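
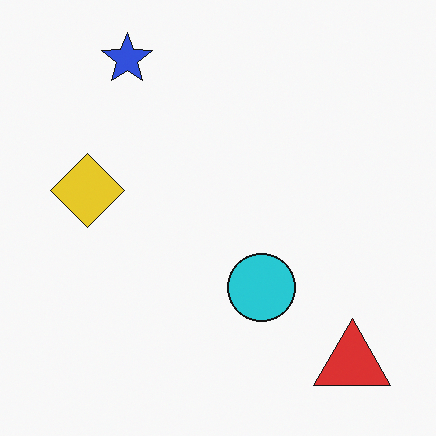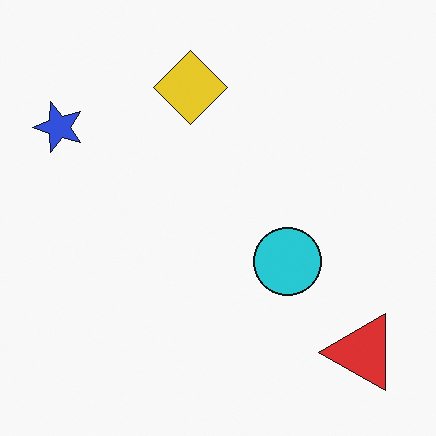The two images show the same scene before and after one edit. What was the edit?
The image was transposed (reflected across the top-left ↔ bottom-right diagonal).

Shapes have swapped their row and column positions — what was in the top-right is now in the bottom-left — a diagonal reflection.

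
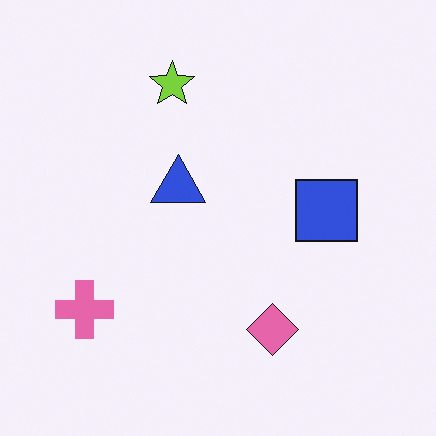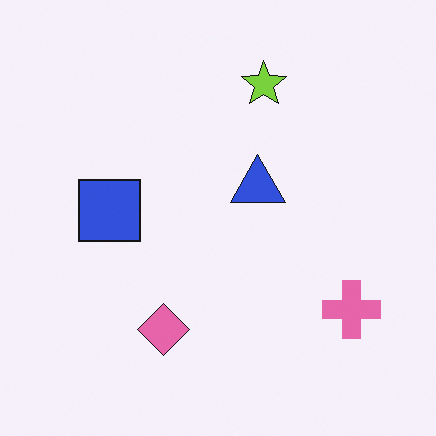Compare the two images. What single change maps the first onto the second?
It was flipped horizontally (left ↔ right).

The pink cross is in the bottom-left of the first image and the bottom-right of the second — shapes on opposite sides of the vertical midline have swapped in a mirror flip.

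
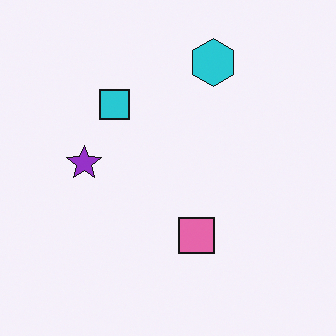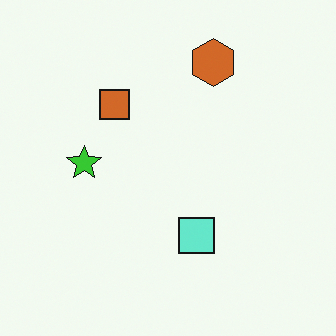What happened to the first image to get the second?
It was hue-shifted through roughly half the color wheel.

Every shape's color has rotated by the same amount around the hue wheel — a uniform hue shift.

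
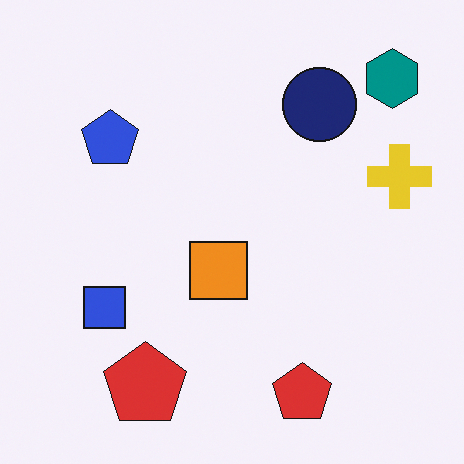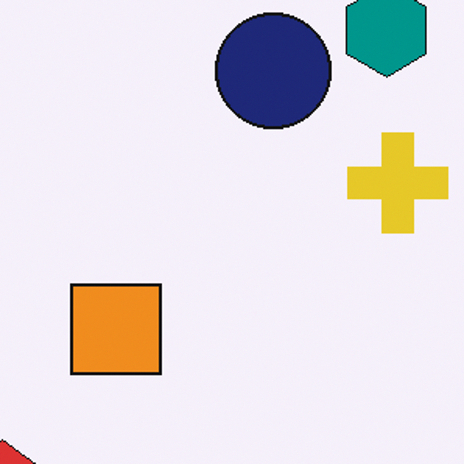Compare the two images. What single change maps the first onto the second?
This is the original image cropped slightly and scaled back up.

The visible shapes are larger and the field of view is narrower; shapes near the original edges may be partly or wholly outside the frame — a crop-and-rescale.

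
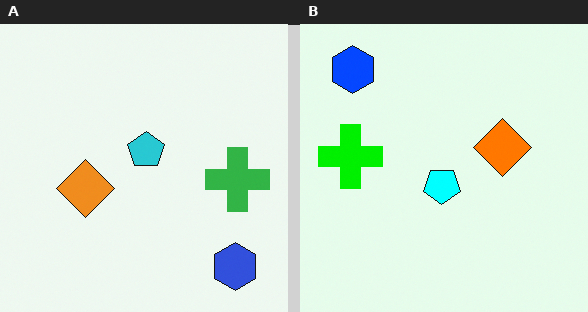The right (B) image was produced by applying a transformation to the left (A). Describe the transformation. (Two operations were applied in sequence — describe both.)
This is the original image made much more vivid (saturation change), then rotated 180°.

All colors are more vivid — a global saturation change. The blue hexagon sits in the bottom-right of the left (A) image and the top-left of the right (B) — consistent with a whole-image 180° rotation.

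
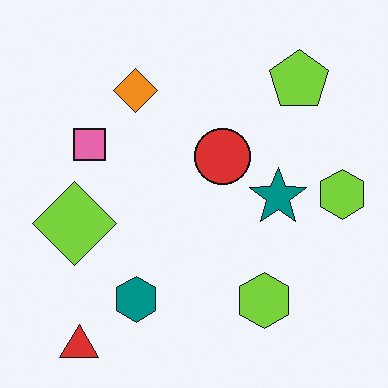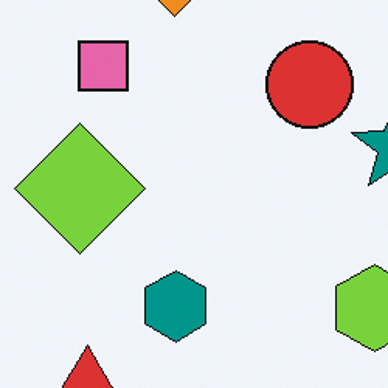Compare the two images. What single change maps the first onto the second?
Cropped to a modestly smaller region and rescaled.

The visible shapes are larger and the field of view is narrower; shapes near the original edges may be partly or wholly outside the frame — a crop-and-rescale.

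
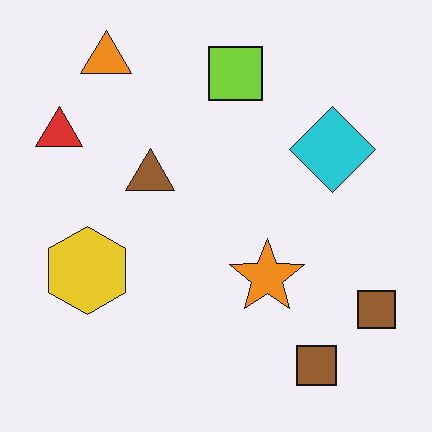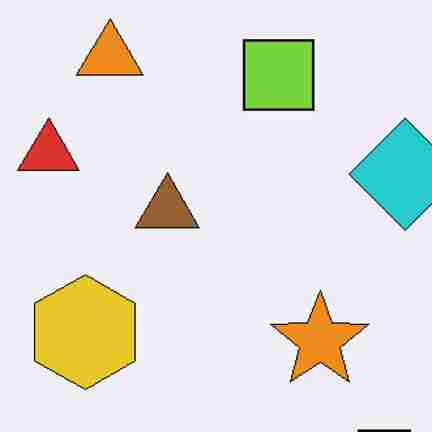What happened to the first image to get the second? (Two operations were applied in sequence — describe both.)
The image was cropped to a modestly smaller region and rescaled, then degraded with heavy JPEG compression.

The visible shapes are larger and the field of view is narrower; shapes near the original edges may be partly or wholly outside the frame — a crop-and-rescale. Blocky 8×8 compression artifacts appear around shape edges and the flat background shows ringing — characteristic JPEG degradation.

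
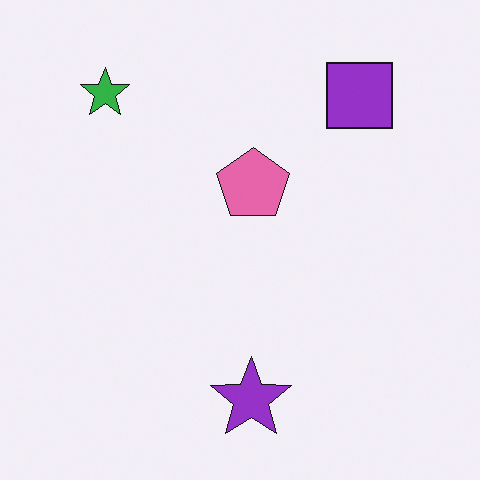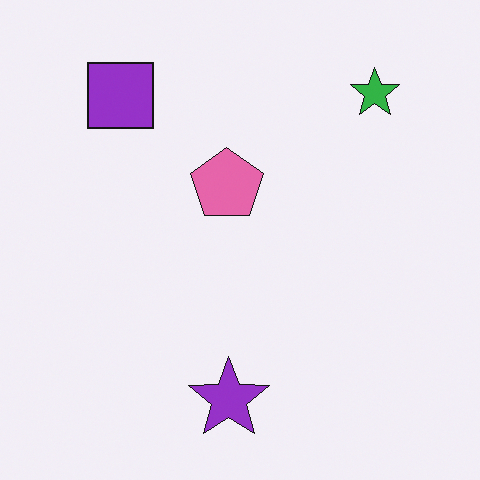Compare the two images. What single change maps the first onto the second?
Flipped horizontally (left ↔ right).

The green star is in the top-left of the first image and the top-right of the second — shapes on opposite sides of the vertical midline have swapped in a mirror flip.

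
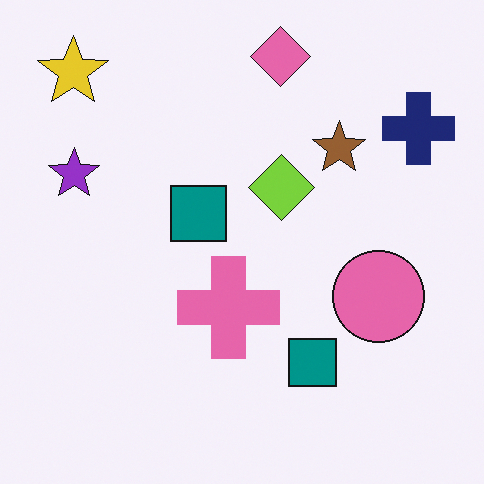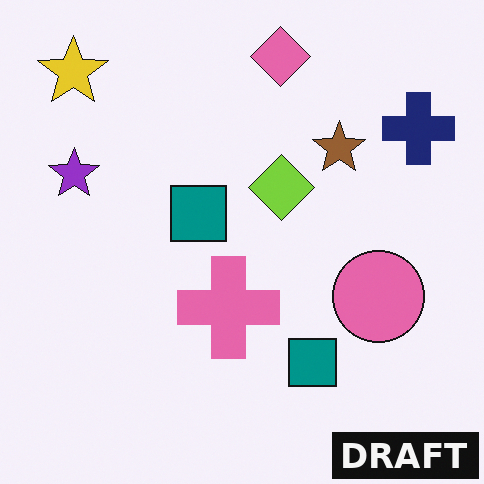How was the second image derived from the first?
The image was watermarked with the text "DRAFT" in the lower-right corner.

A dark label reading "DRAFT" appears in the lower-right corner.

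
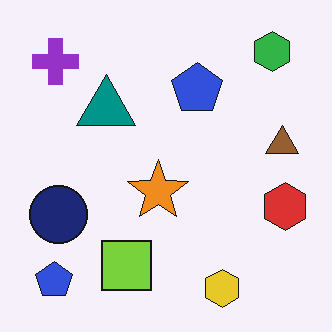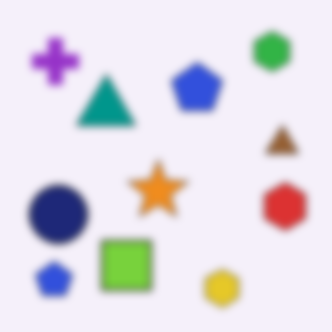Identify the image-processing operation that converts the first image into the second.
It was moderately blurred.

Shape edges and outlines are uniformly softened across the whole image.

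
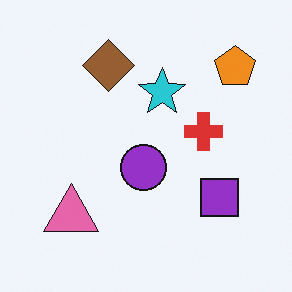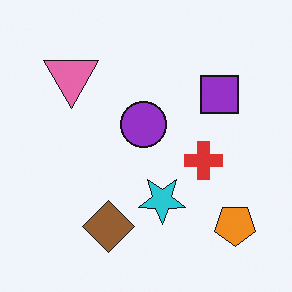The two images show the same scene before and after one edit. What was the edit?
Flipped vertically (top ↔ bottom).

The brown diamond is in the top of the first image and the bottom of the second — shapes on opposite sides of the horizontal midline have swapped in a mirror flip.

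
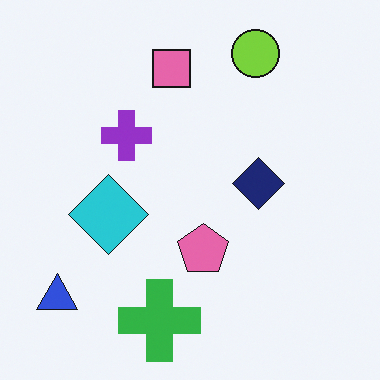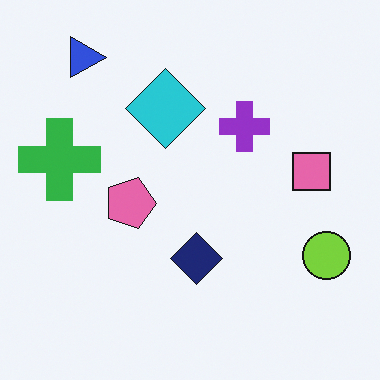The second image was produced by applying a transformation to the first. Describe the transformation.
The image was rotated 90° clockwise.

The blue triangle sits in the bottom-left of the first image and the top-left of the second — consistent with a whole-image 90° clockwise rotation.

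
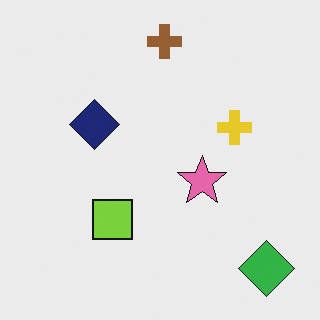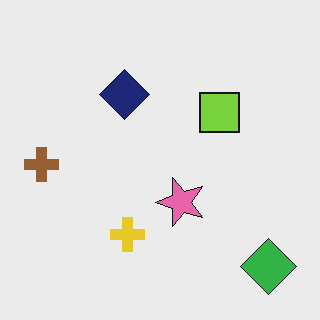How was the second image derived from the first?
The transformation is: transposed (reflected across the top-left ↔ bottom-right diagonal).

Shapes have swapped their row and column positions — what was in the top-right is now in the bottom-left — a diagonal reflection.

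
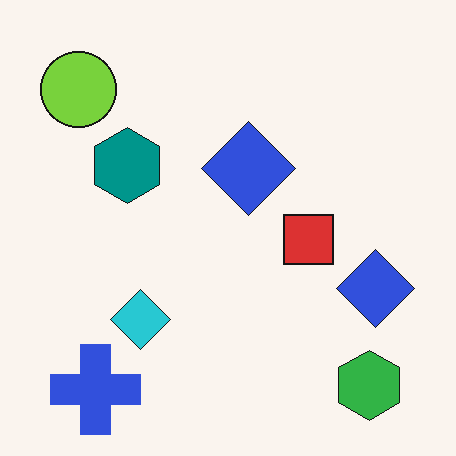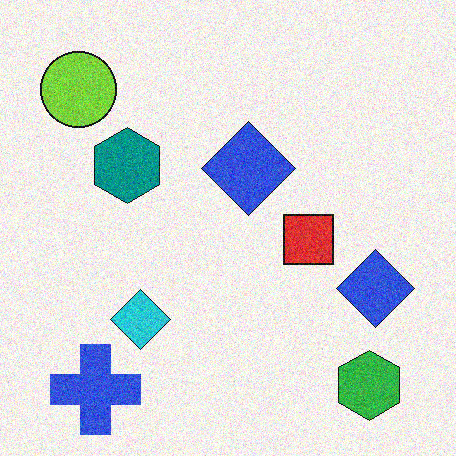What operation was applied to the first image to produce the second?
The second image is the first degraded with visible gaussian noise.

Random speckle covers the whole image, including the flat background.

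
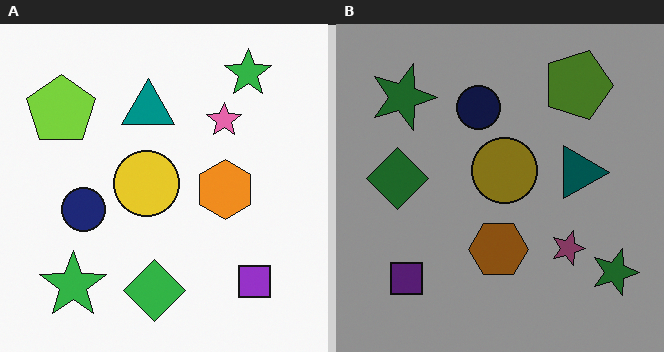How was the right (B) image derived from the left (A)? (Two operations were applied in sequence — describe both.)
The image was rotated 90° clockwise, then substantially darkened.

The purple square sits in the bottom-right of the left (A) image and the bottom-left of the right (B) — consistent with a whole-image 90° clockwise rotation. Every pixel — background and shapes alike — is uniformly darkened.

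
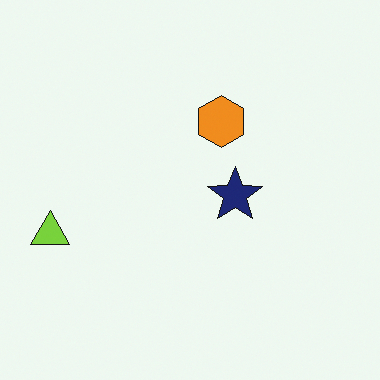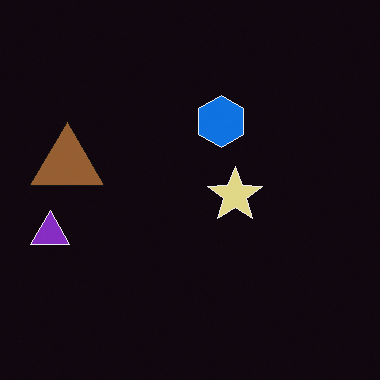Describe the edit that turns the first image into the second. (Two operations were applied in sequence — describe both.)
It was color-inverted (negative), then overlaid with an additional brown triangle.

The light background has become dark and every shape's color is its complement — a photographic negative. A brown triangle appears in the second image that is absent from the first.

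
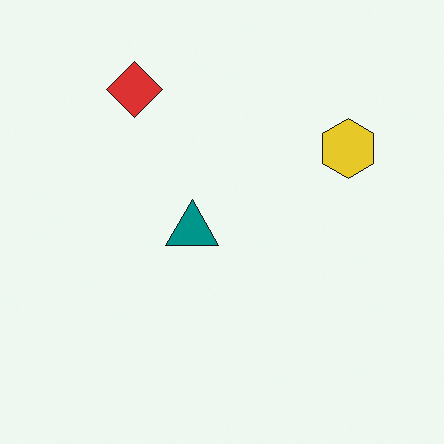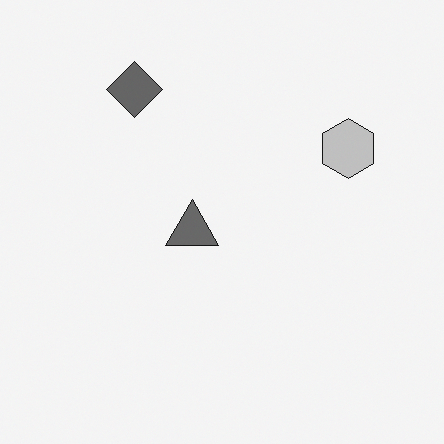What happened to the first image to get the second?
Converted to grayscale.

All color is removed — every shape is now a shade of grey.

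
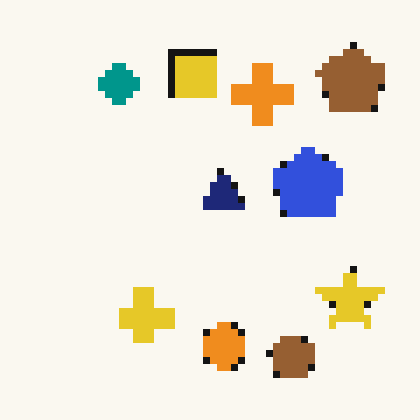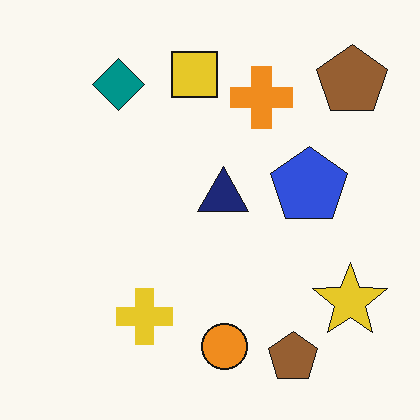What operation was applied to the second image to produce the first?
The transformation is: pixelated into visible square blocks.

Shapes are reduced to large square blocks; fine edges and outlines are lost — a downscale-then-upscale (mosaic) effect.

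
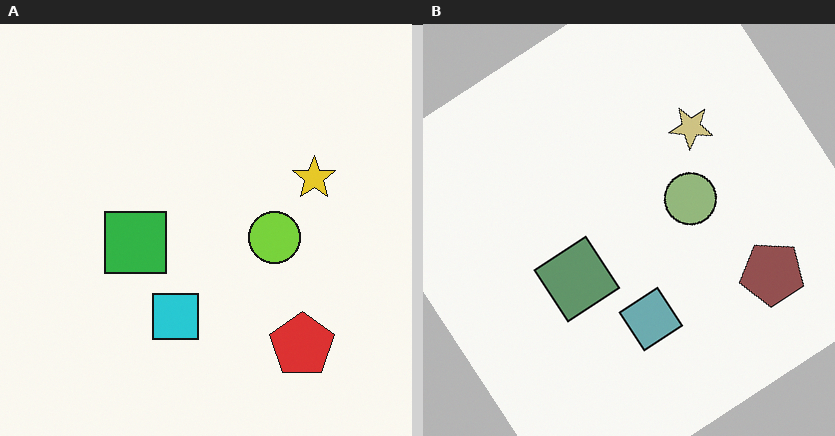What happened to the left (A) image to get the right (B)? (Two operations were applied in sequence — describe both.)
Heavily desaturated, then rotated counter-clockwise by a large amount — several tens of degrees.

All colors are more muted and greyish — a global saturation change. Every shape is tilted by the same angle and the image corners show triangular fill wedges — a whole-image rotation by a non-right angle.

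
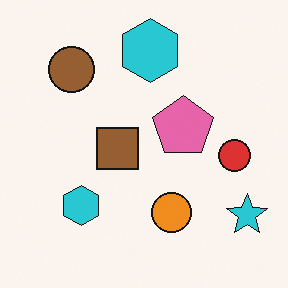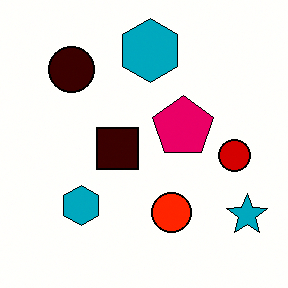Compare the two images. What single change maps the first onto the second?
The transformation is: boosted in contrast.

Tones are pushed away from mid-grey across the whole image — a global contrast change.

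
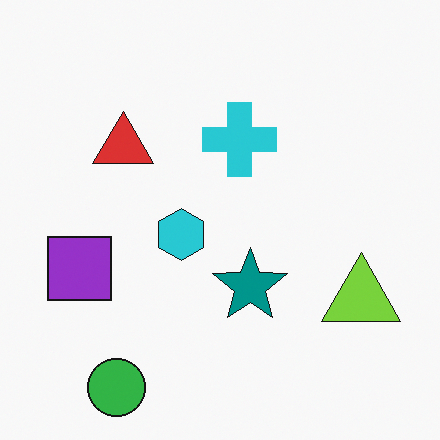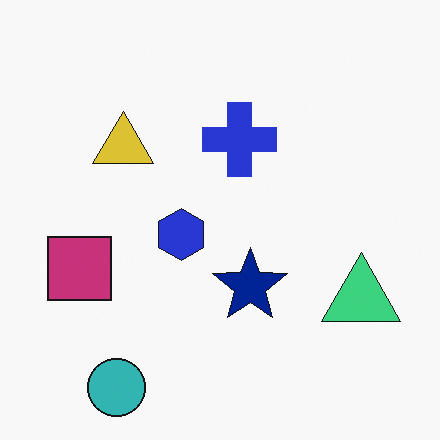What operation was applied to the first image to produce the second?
The image was hue-shifted slightly.

Every shape's color has rotated by the same amount around the hue wheel — a uniform hue shift.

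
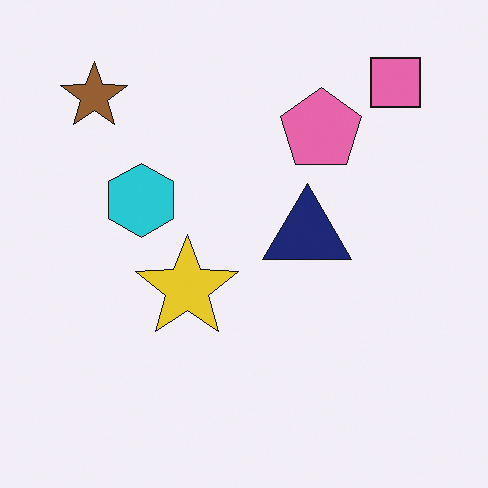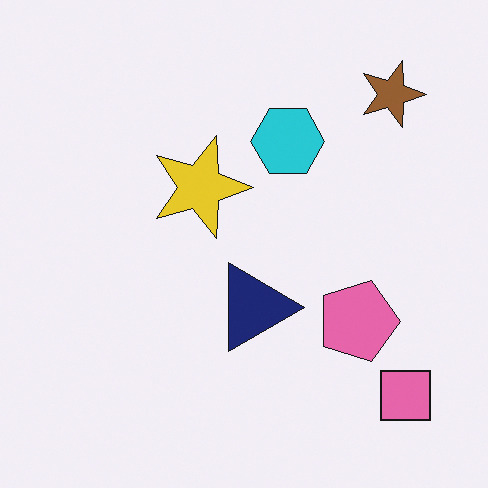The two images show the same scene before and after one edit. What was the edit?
The image was rotated 90° clockwise.

The pink square sits in the top-right of the first image and the bottom-right of the second — consistent with a whole-image 90° clockwise rotation.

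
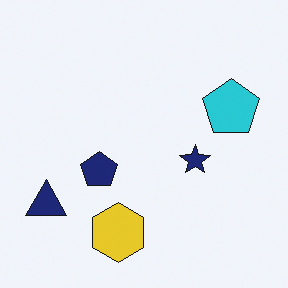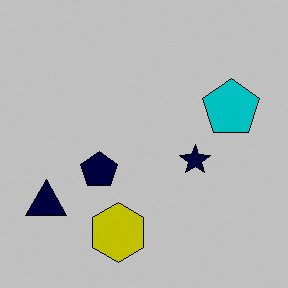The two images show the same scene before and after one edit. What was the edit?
The image was aggressively posterized.

Each flat color has snapped to a coarser quantized level — most visibly, the near-white background has dropped to a flat grey.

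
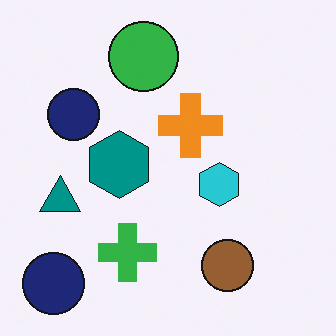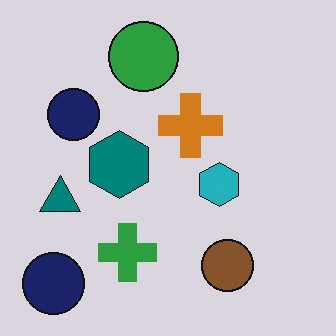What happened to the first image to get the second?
The image was darkened a little.

Every pixel — background and shapes alike — is uniformly darkened.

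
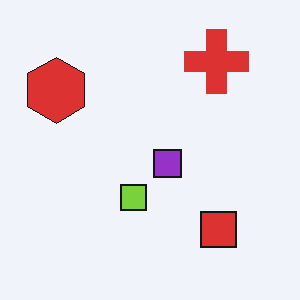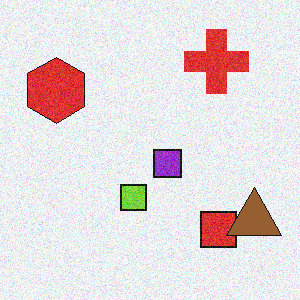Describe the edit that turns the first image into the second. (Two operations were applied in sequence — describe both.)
It was degraded with moderate additive noise, then overlaid with an additional brown triangle.

Random speckle covers the whole image, including the flat background. A brown triangle appears in the second image that is absent from the first.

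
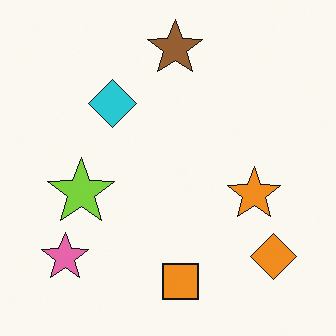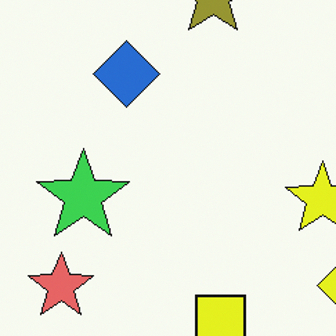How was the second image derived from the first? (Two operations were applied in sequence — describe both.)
The transformation is: hue-shifted by a small amount, then cropped to a modestly smaller region and rescaled.

Every shape's color has rotated by the same amount around the hue wheel — a uniform hue shift. The visible shapes are larger and the field of view is narrower; shapes near the original edges may be partly or wholly outside the frame — a crop-and-rescale.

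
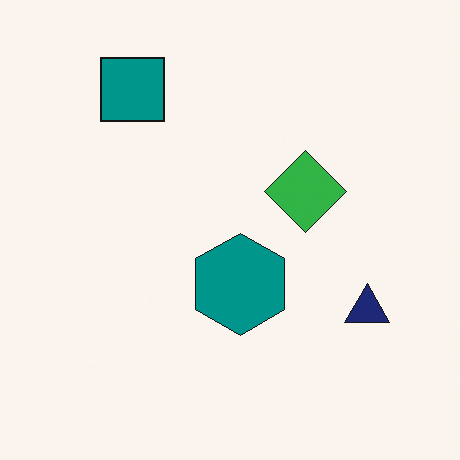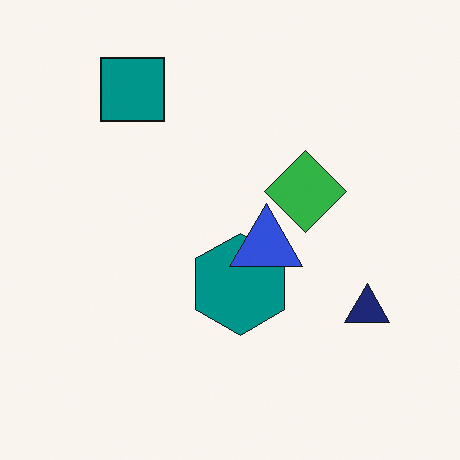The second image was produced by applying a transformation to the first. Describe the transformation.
The transformation is: overlaid with an additional blue triangle.

A blue triangle appears in the second image that is absent from the first.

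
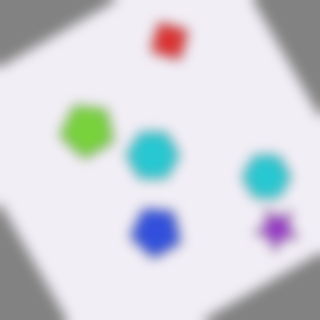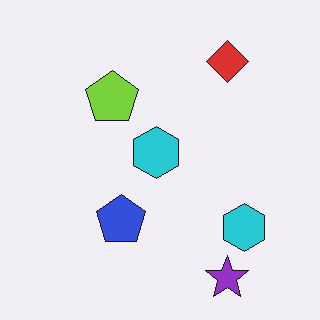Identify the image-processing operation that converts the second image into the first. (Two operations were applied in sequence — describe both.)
The image was rotated counter-clockwise by a moderate amount, then strongly gaussian-blurred.

Every shape is tilted by the same angle and the image corners show triangular fill wedges — a whole-image rotation by a non-right angle. Shape edges and outlines are uniformly softened across the whole image.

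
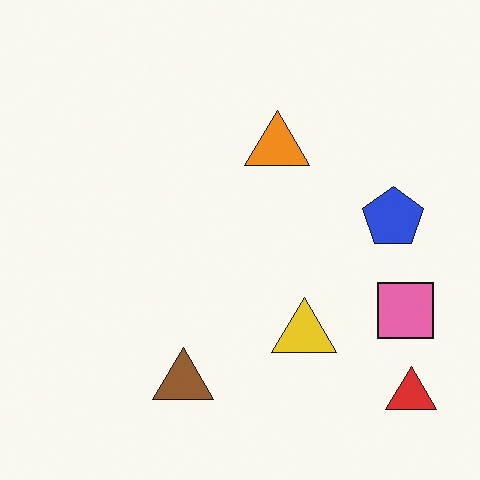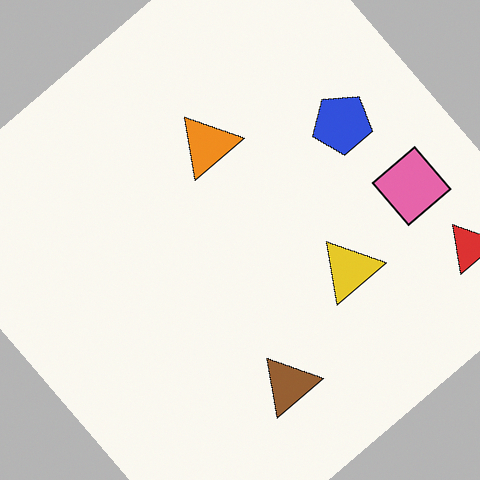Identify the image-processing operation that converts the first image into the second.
The transformation is: rotated counter-clockwise by a large amount — several tens of degrees.

Every shape is tilted by the same angle and the image corners show triangular fill wedges — a whole-image rotation by a non-right angle.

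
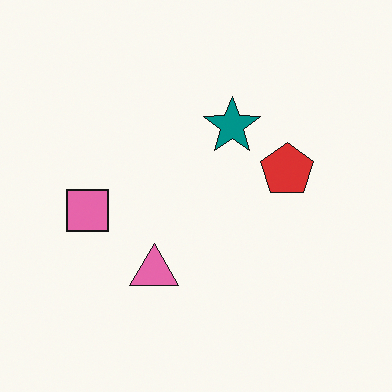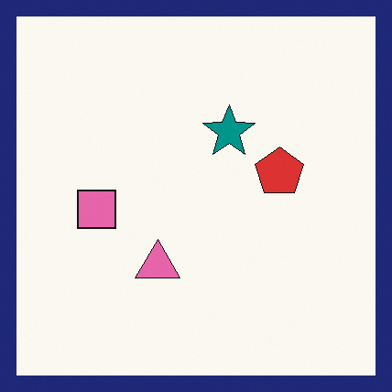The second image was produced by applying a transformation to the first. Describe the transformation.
Framed with a navy border.

A solid navy frame runs around the edge of the second image, with the content slightly shrunk inside it.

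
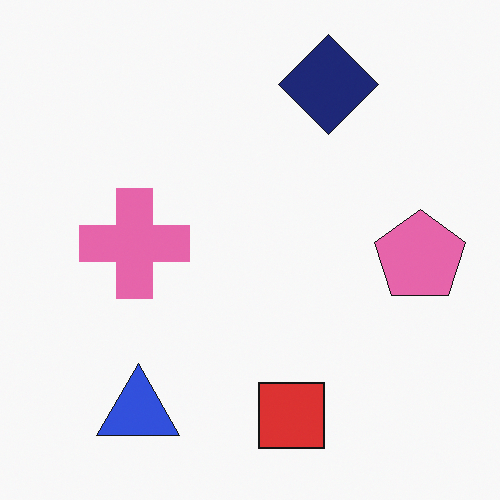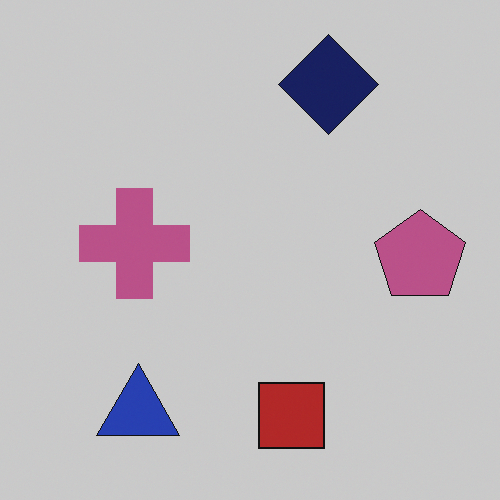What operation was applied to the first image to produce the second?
Slightly darkened.

Every pixel — background and shapes alike — is uniformly darkened.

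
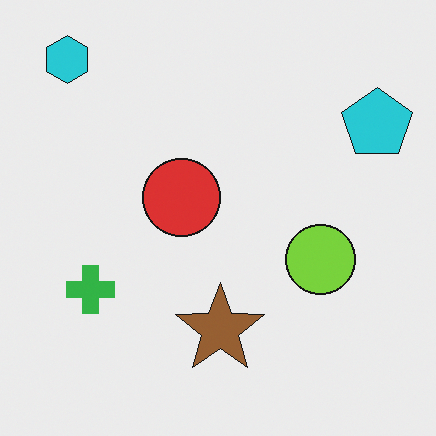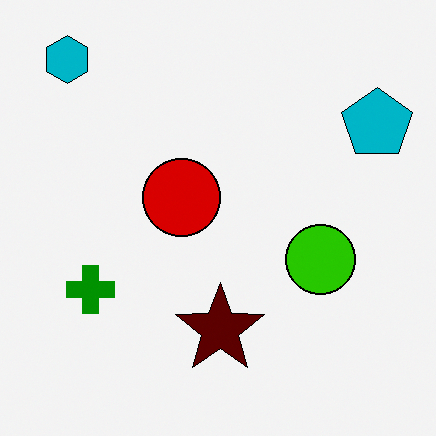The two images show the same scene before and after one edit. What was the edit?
It was boosted in contrast.

Tones are pushed away from mid-grey across the whole image — a global contrast change.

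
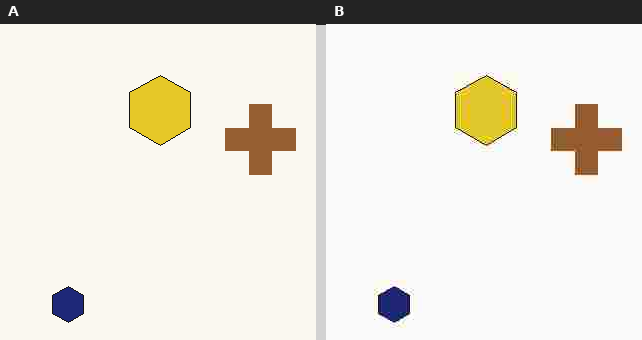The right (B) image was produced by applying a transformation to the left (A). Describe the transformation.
The right (B) image is the left (A) heavily JPEG-compressed with obvious blocking artifacts.

Blocky 8×8 compression artifacts appear around shape edges and the flat background shows ringing — characteristic JPEG degradation.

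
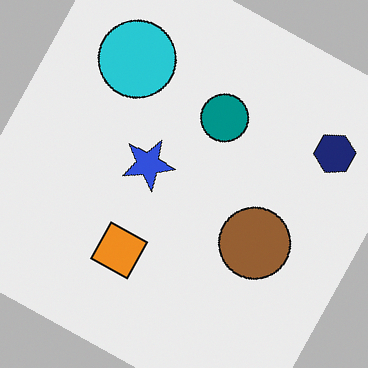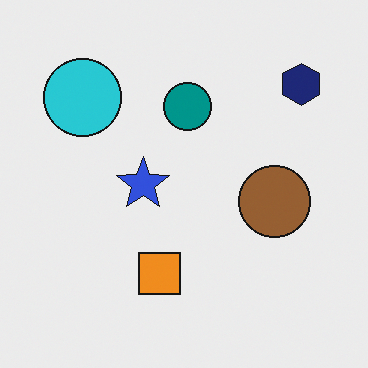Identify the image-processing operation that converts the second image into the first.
This is the original image rotated clockwise by a clearly visible amount.

Every shape is tilted by the same angle and the image corners show triangular fill wedges — a whole-image rotation by a non-right angle.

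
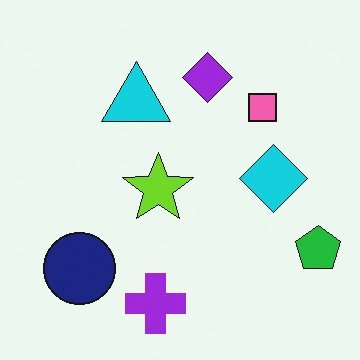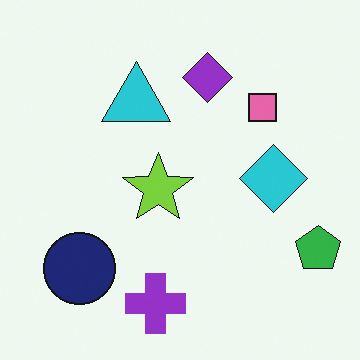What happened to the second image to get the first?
The transformation is: slightly oversaturated.

All colors are more vivid — a global saturation change.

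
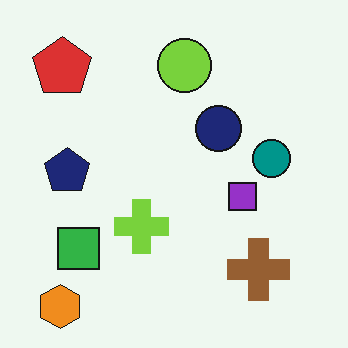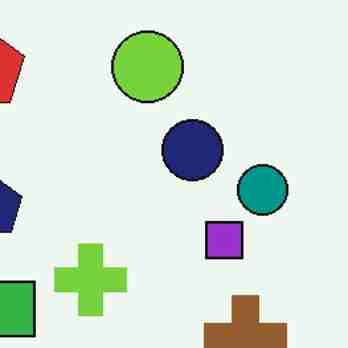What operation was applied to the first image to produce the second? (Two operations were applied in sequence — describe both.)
Cropped to a modestly smaller region and rescaled, then degraded with heavy JPEG compression.

The visible shapes are larger and the field of view is narrower; shapes near the original edges may be partly or wholly outside the frame — a crop-and-rescale. Blocky 8×8 compression artifacts appear around shape edges and the flat background shows ringing — characteristic JPEG degradation.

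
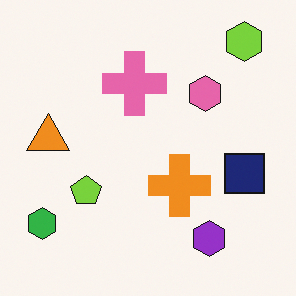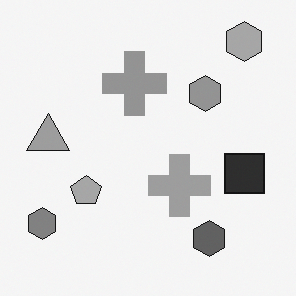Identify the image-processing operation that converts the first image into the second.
This is the original image converted to grayscale.

All color is removed — every shape is now a shade of grey.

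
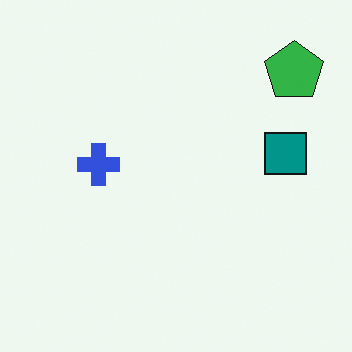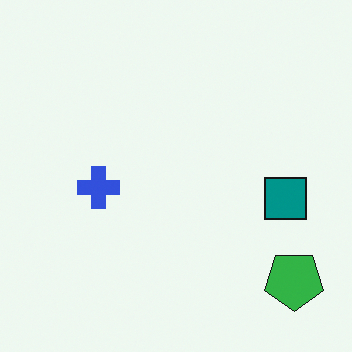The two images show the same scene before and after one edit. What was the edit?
It was flipped vertically (top ↔ bottom).

The green pentagon is in the top-right of the first image and the bottom-right of the second — shapes on opposite sides of the horizontal midline have swapped in a mirror flip.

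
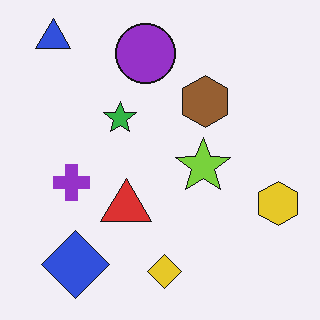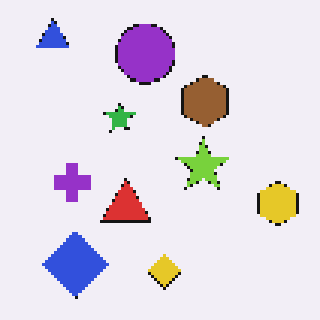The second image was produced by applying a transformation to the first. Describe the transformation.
This is the original image mildly pixelated.

Shapes are reduced to large square blocks; fine edges and outlines are lost — a downscale-then-upscale (mosaic) effect.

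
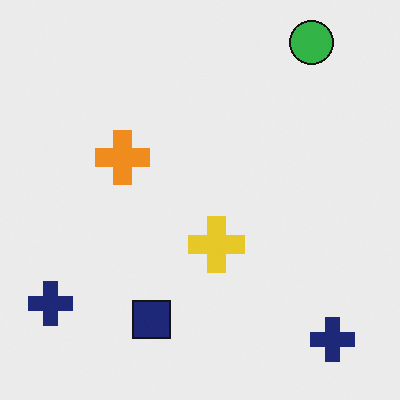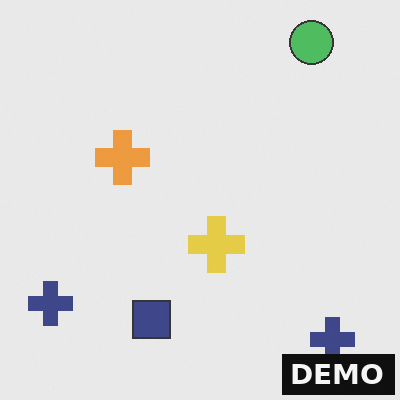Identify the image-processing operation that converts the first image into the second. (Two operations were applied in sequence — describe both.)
The transformation is: given slightly reduced contrast, then watermarked with the text "DEMO" in the lower-right corner.

Tones are pushed toward mid-grey across the whole image — a global contrast change. A dark label reading "DEMO" appears in the lower-right corner.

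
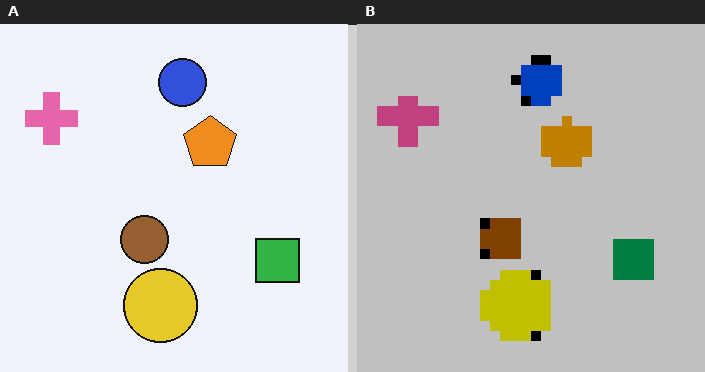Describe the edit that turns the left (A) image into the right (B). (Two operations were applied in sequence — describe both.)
The image was heavily posterized to just a handful of flat colors, then coarsely pixelated.

Each flat color has snapped to a coarser quantized level — most visibly, the near-white background has dropped to a flat grey. Shapes are reduced to large square blocks; fine edges and outlines are lost — a downscale-then-upscale (mosaic) effect.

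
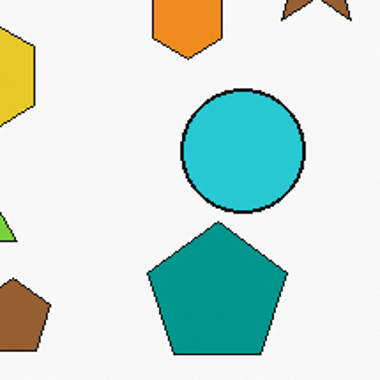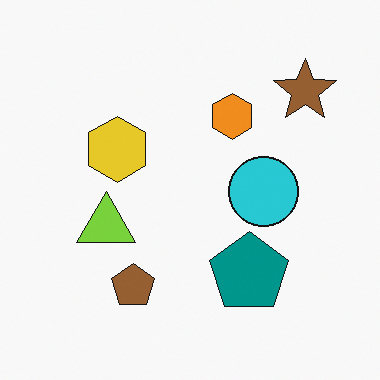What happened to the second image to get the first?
Cropped tightly and scaled back up.

The visible shapes are larger and the field of view is narrower; shapes near the original edges may be partly or wholly outside the frame — a crop-and-rescale.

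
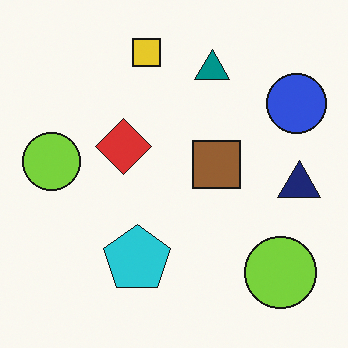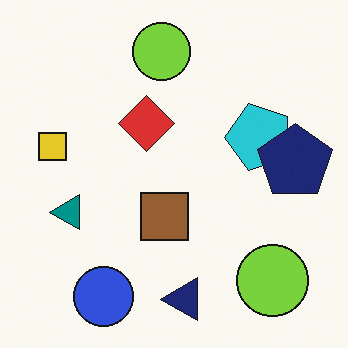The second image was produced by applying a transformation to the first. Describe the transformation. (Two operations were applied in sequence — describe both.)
Transposed (reflected across the top-left ↔ bottom-right diagonal), then overlaid with an additional navy pentagon.

Shapes have swapped their row and column positions — what was in the top-right is now in the bottom-left — a diagonal reflection. A navy pentagon appears in the second image that is absent from the first.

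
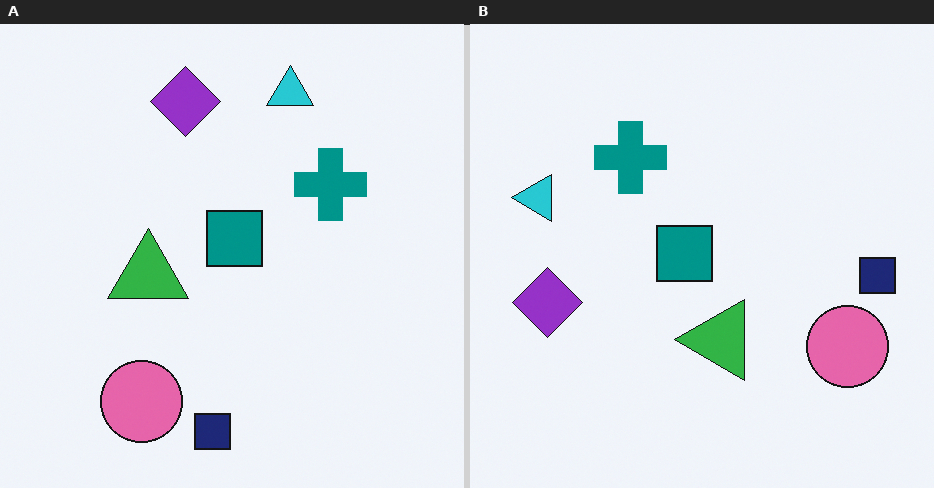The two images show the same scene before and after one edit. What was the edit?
The right (B) image is the left (A) rotated 90° counter-clockwise.

The navy square sits in the bottom of the left (A) image and the right of the right (B) — consistent with a whole-image 90° counter-clockwise rotation.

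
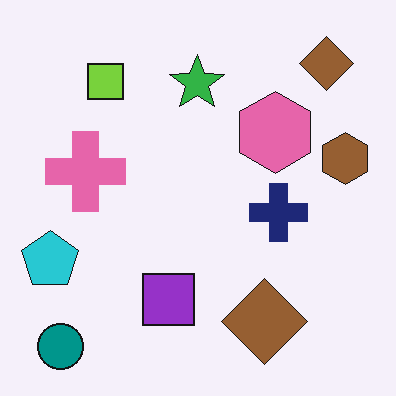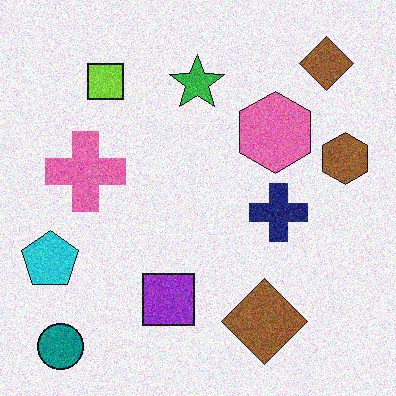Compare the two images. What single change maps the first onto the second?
It was degraded with moderate additive noise.

Random speckle covers the whole image, including the flat background.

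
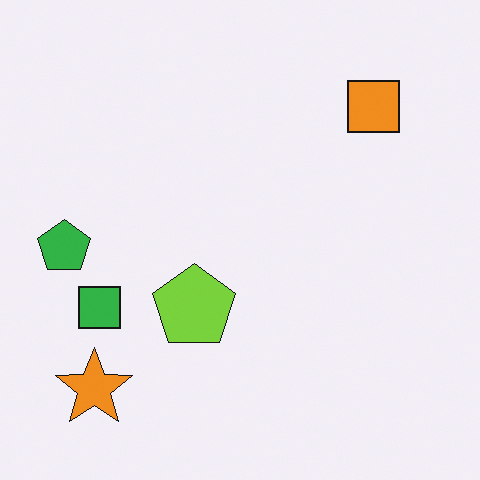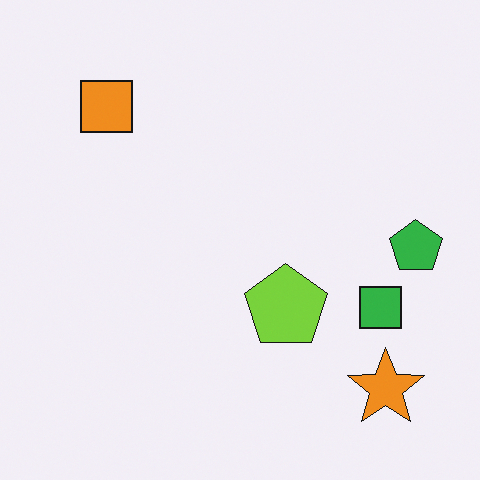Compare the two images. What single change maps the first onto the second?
This is the original image flipped horizontally (left ↔ right).

The green pentagon is in the left of the first image and the right of the second — shapes on opposite sides of the vertical midline have swapped in a mirror flip.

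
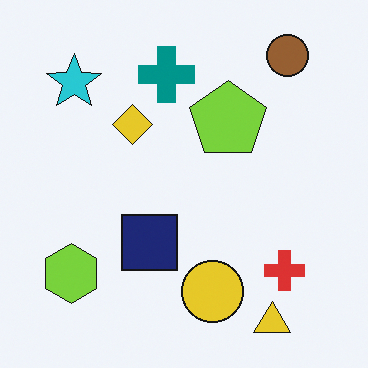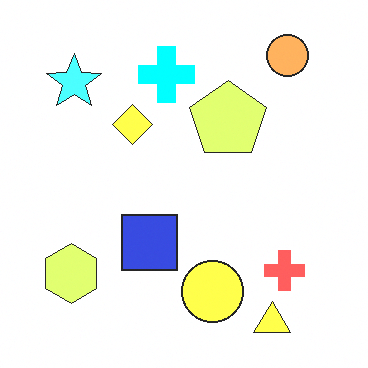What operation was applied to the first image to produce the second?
It was noticeably brightened.

Every pixel — background and shapes alike — is uniformly brightened.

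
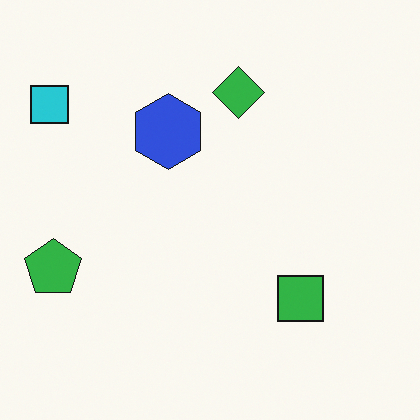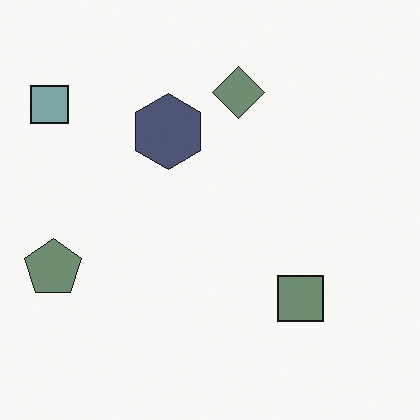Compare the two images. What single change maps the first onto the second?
Heavily desaturated.

All colors are more muted and greyish — a global saturation change.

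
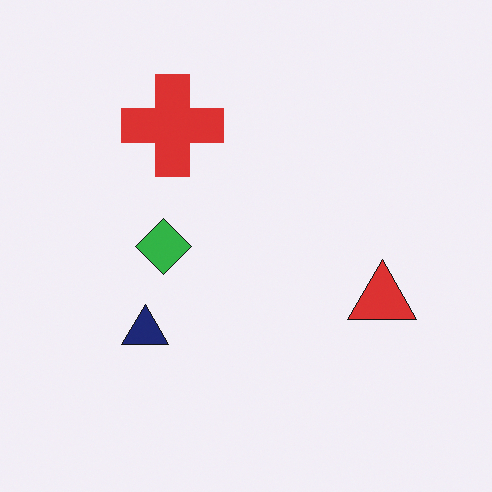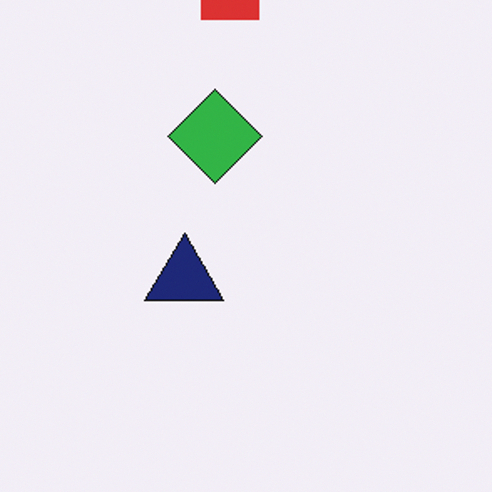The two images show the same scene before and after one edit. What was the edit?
The transformation is: cropped to a noticeably smaller region and rescaled.

The visible shapes are larger and the field of view is narrower; shapes near the original edges may be partly or wholly outside the frame — a crop-and-rescale.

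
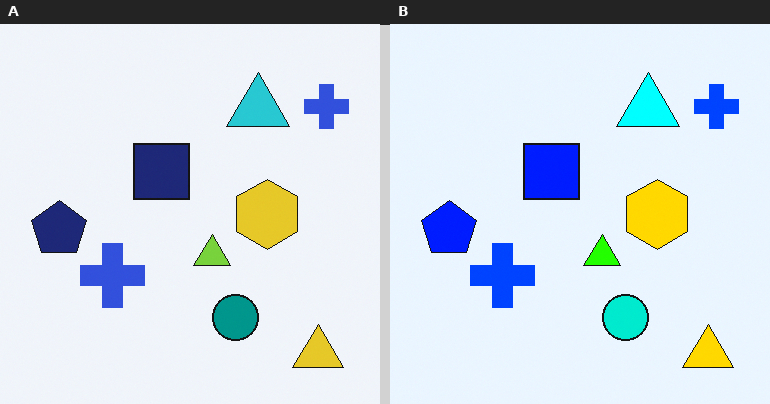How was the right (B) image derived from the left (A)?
It was heavily oversaturated.

All colors are more vivid — a global saturation change.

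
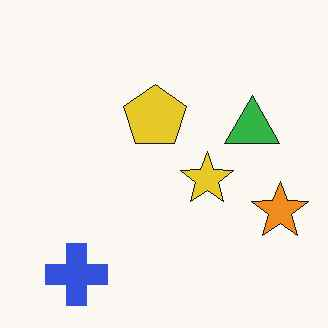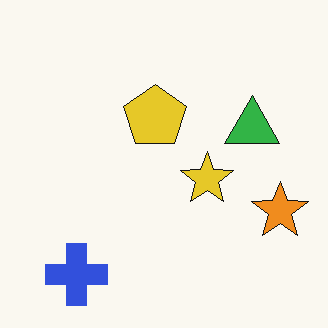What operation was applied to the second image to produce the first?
The first image is the second given moderate JPEG compression.

Blocky 8×8 compression artifacts appear around shape edges and the flat background shows ringing — characteristic JPEG degradation.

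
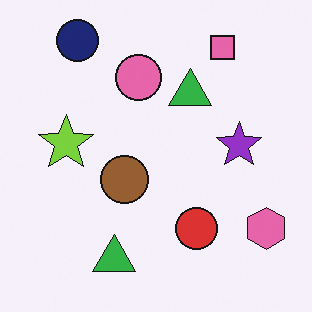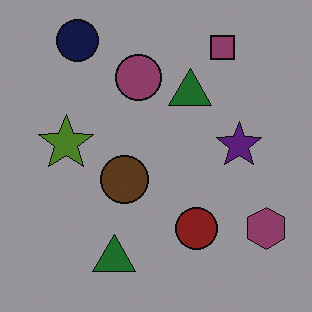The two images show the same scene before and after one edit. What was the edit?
This is the original image darkened a lot.

Every pixel — background and shapes alike — is uniformly darkened.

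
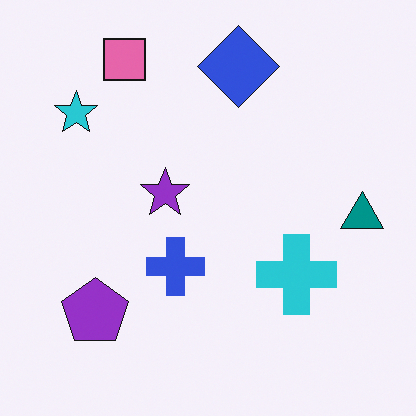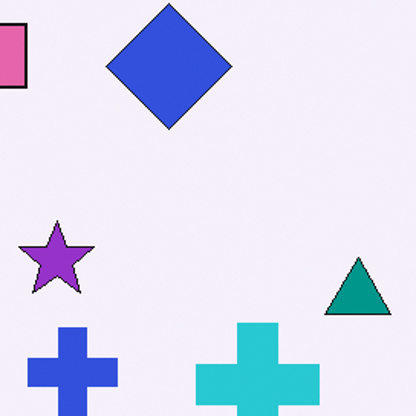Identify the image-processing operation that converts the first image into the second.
The second image is the first cropped to a modestly smaller region and rescaled.

The visible shapes are larger and the field of view is narrower; shapes near the original edges may be partly or wholly outside the frame — a crop-and-rescale.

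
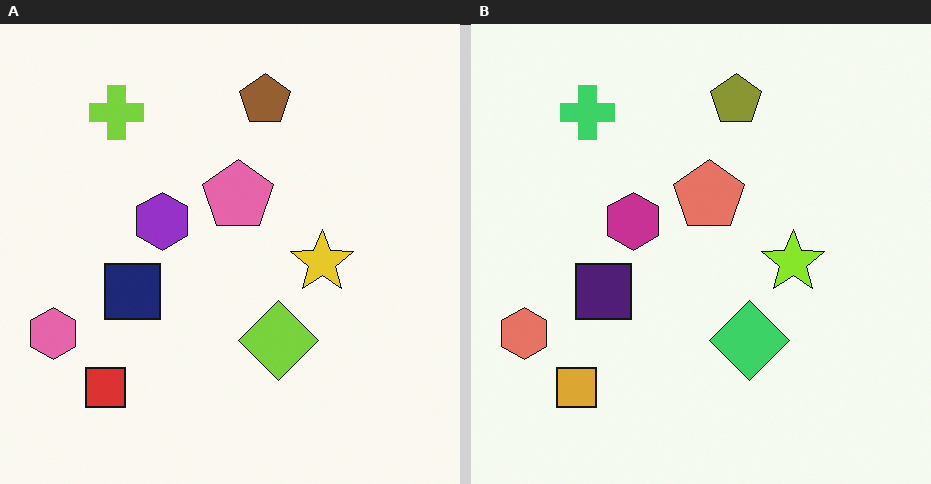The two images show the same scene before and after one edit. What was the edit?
The image was hue-shifted slightly.

Every shape's color has rotated by the same amount around the hue wheel — a uniform hue shift.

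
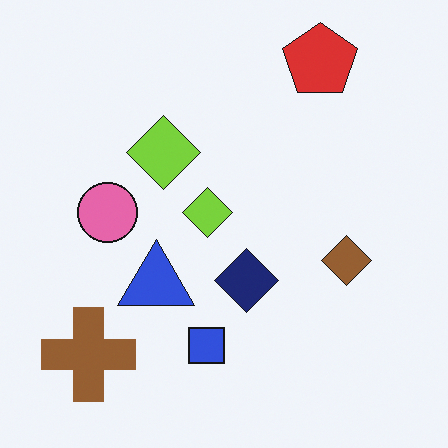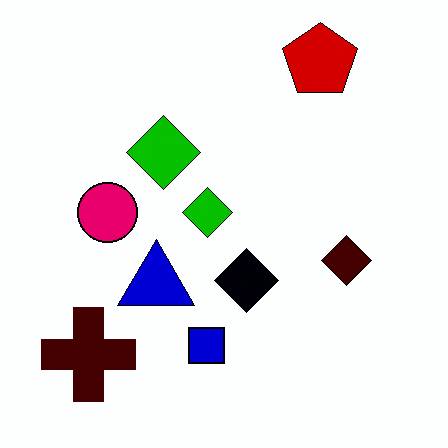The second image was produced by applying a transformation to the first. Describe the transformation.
It was boosted in contrast.

Tones are pushed away from mid-grey across the whole image — a global contrast change.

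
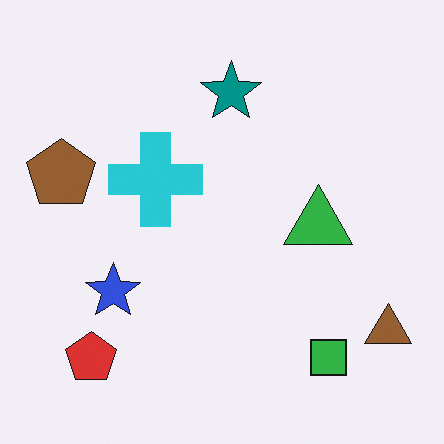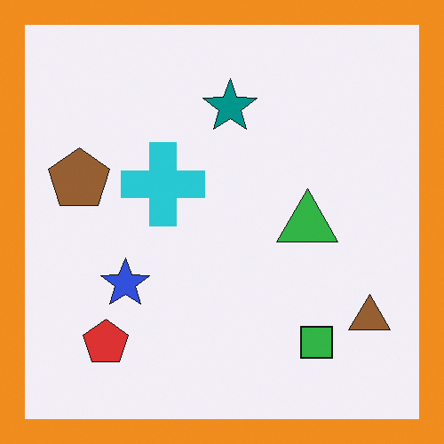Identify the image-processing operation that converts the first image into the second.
It was framed with a orange border.

A solid orange frame runs around the edge of the second image, with the content slightly shrunk inside it.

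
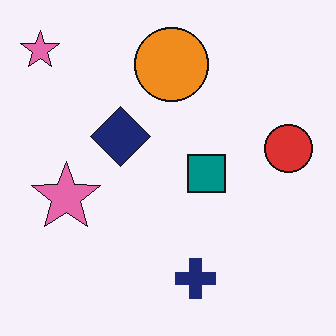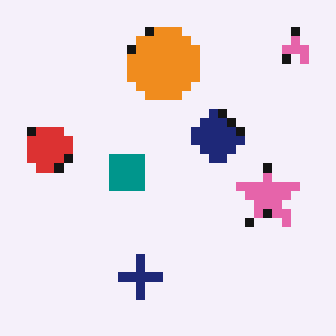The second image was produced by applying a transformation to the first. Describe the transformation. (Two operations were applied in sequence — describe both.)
The image was flipped horizontally (left ↔ right), then heavily pixelated into large blocks.

The red circle is in the right of the first image and the left of the second — shapes on opposite sides of the vertical midline have swapped in a mirror flip. Shapes are reduced to large square blocks; fine edges and outlines are lost — a downscale-then-upscale (mosaic) effect.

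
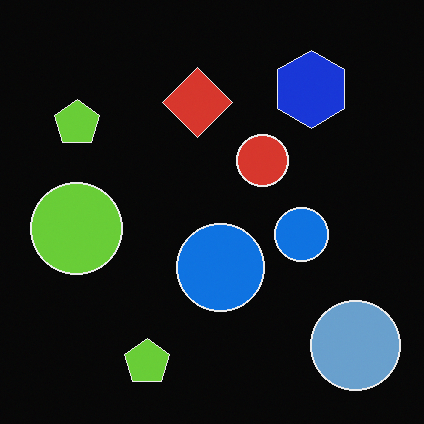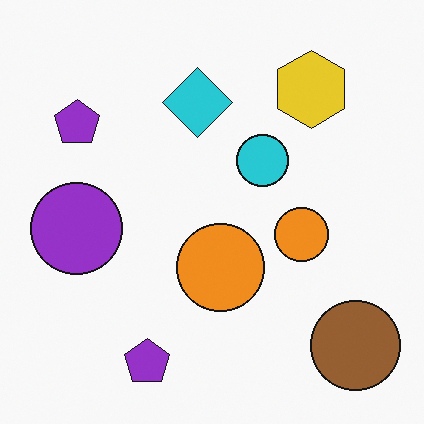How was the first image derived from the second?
This is the original image color-inverted (negative).

The light background has become dark and every shape's color is its complement — a photographic negative.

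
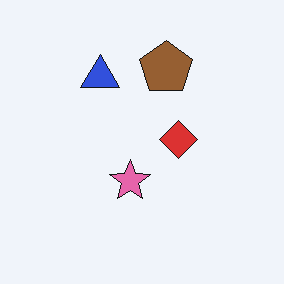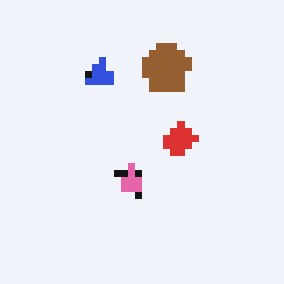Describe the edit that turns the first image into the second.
The image was moderately pixelated.

Shapes are reduced to large square blocks; fine edges and outlines are lost — a downscale-then-upscale (mosaic) effect.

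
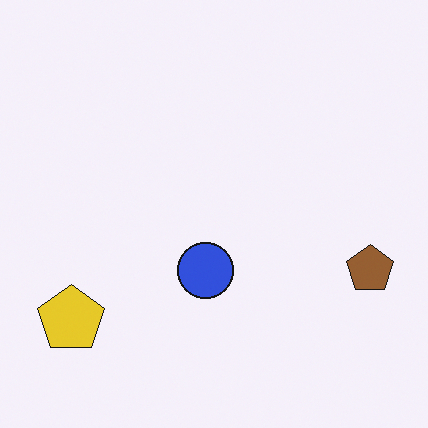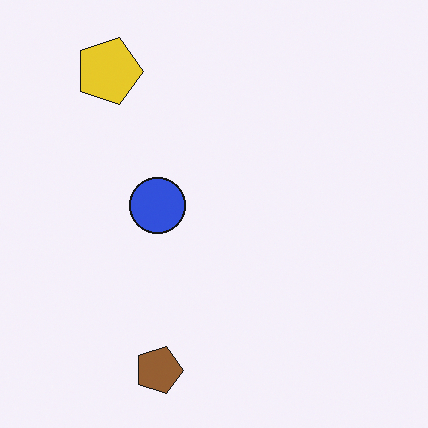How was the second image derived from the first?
Rotated 90° clockwise.

The yellow pentagon sits in the bottom-left of the first image and the top-left of the second — consistent with a whole-image 90° clockwise rotation.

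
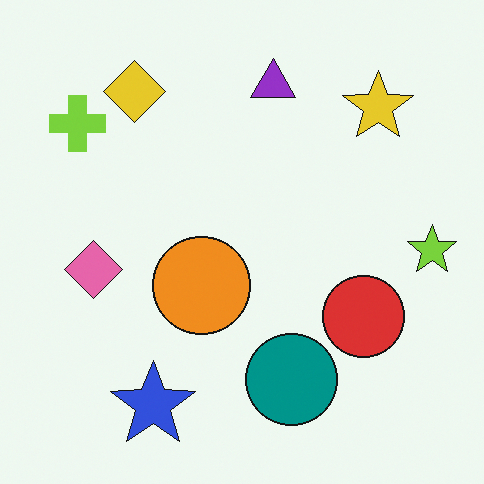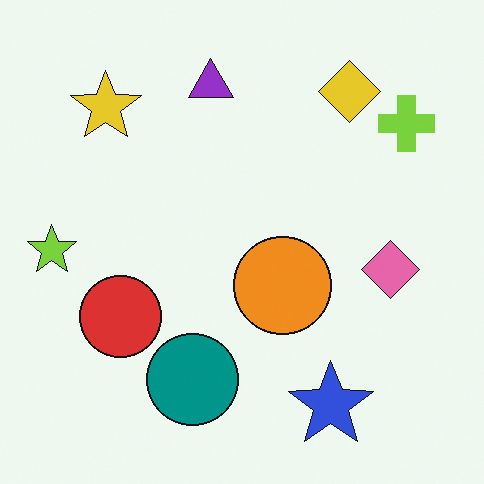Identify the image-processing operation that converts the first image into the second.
This is the original image flipped horizontally (left ↔ right).

The lime star is in the right of the first image and the left of the second — shapes on opposite sides of the vertical midline have swapped in a mirror flip.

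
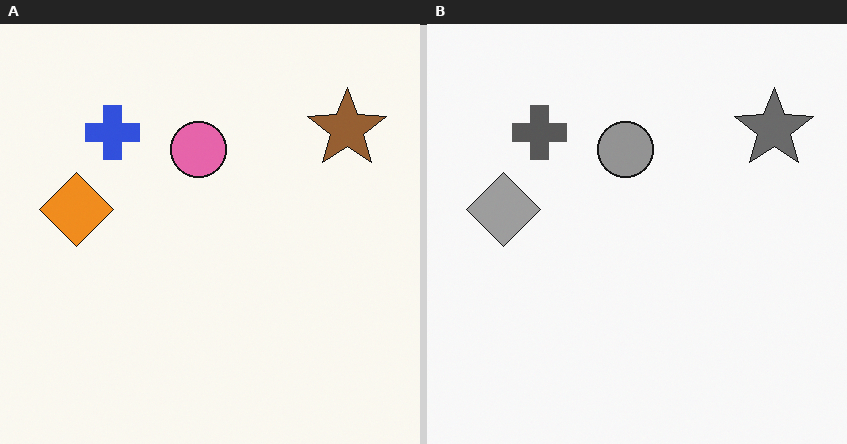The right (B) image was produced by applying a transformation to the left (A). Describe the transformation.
The image was converted to grayscale.

All color is removed — every shape is now a shade of grey.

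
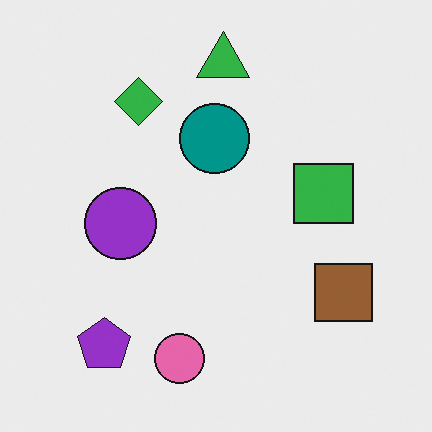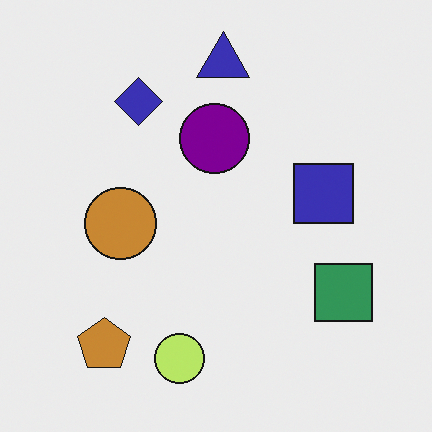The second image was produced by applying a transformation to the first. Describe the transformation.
The transformation is: hue-shifted by a moderate amount.

Every shape's color has rotated by the same amount around the hue wheel — a uniform hue shift.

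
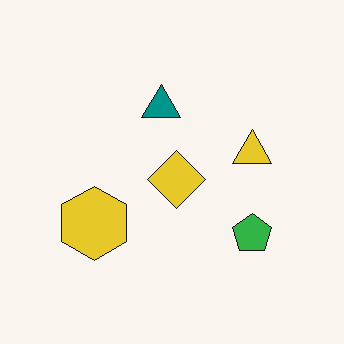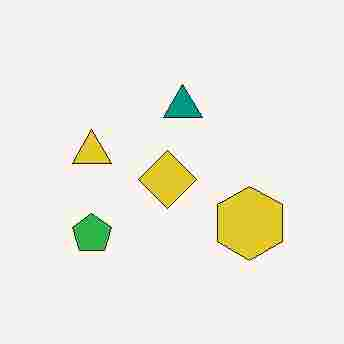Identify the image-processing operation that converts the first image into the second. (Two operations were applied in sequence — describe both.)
This is the original image flipped horizontally (left ↔ right), then degraded with heavy JPEG compression.

The yellow triangle is in the right of the first image and the left of the second — shapes on opposite sides of the vertical midline have swapped in a mirror flip. Blocky 8×8 compression artifacts appear around shape edges and the flat background shows ringing — characteristic JPEG degradation.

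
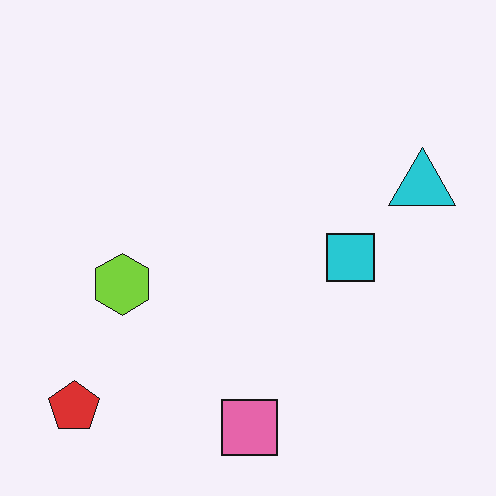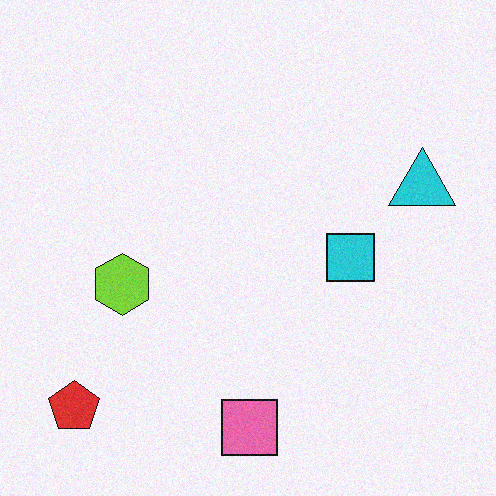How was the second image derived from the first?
The transformation is: degraded with a light layer of grain.

Random speckle covers the whole image, including the flat background.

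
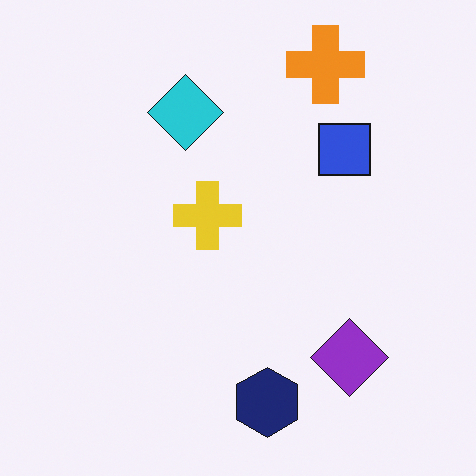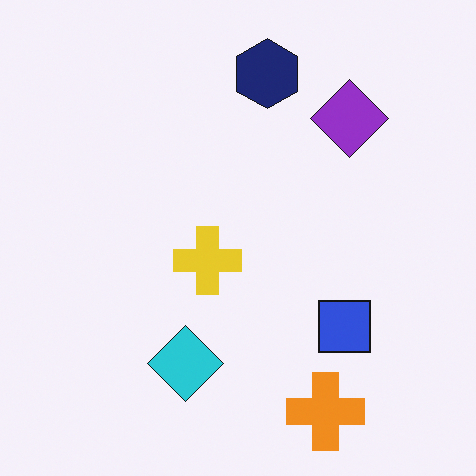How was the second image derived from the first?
The image was flipped vertically (top ↔ bottom).

The orange cross is in the top-right of the first image and the bottom-right of the second — shapes on opposite sides of the horizontal midline have swapped in a mirror flip.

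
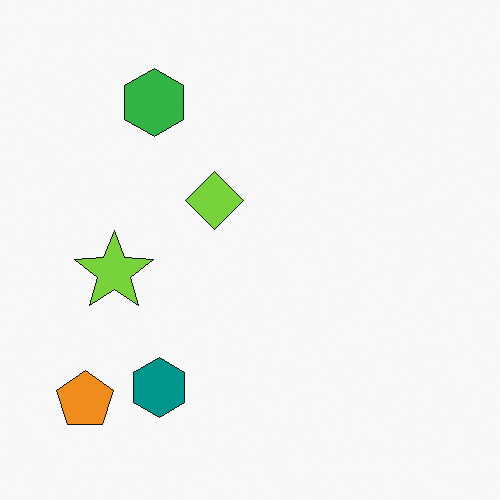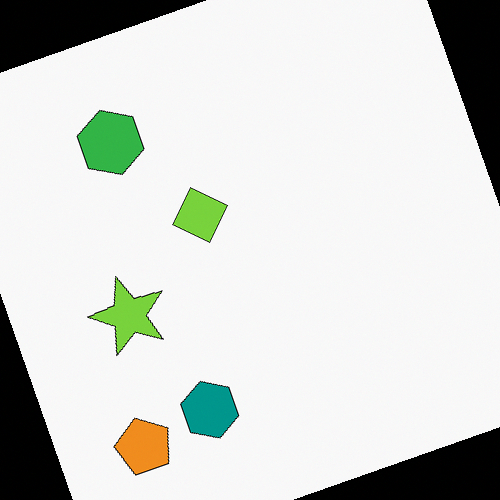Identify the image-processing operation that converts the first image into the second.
It was rotated counter-clockwise by a moderate amount.

Every shape is tilted by the same angle and the image corners show triangular fill wedges — a whole-image rotation by a non-right angle.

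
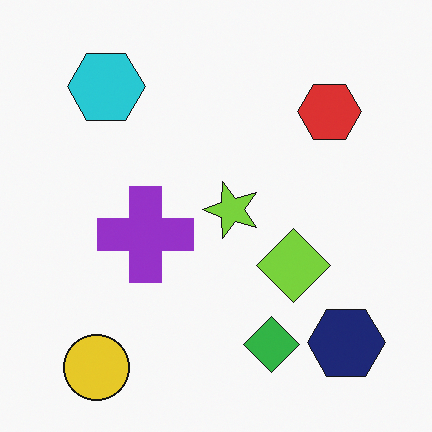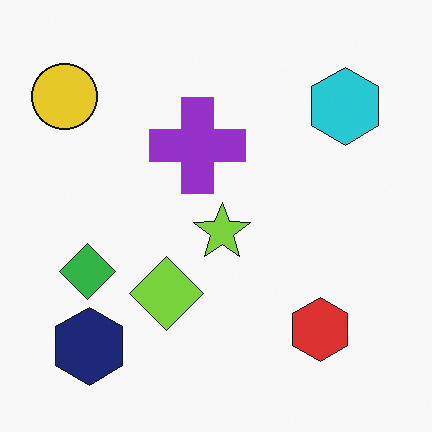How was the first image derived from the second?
Rotated 90° counter-clockwise.

The yellow circle sits in the top-left of the second image and the bottom-left of the first — consistent with a whole-image 90° counter-clockwise rotation.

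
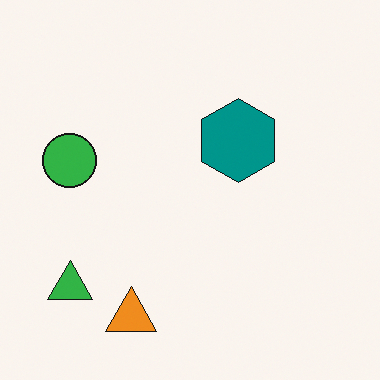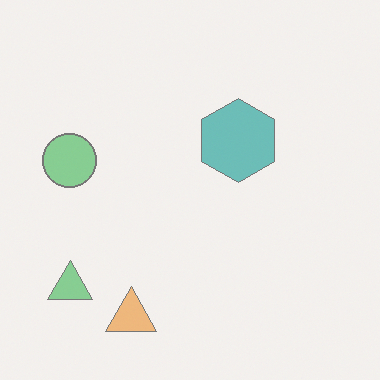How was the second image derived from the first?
The image was given much lower contrast.

Tones are pushed toward mid-grey across the whole image — a global contrast change.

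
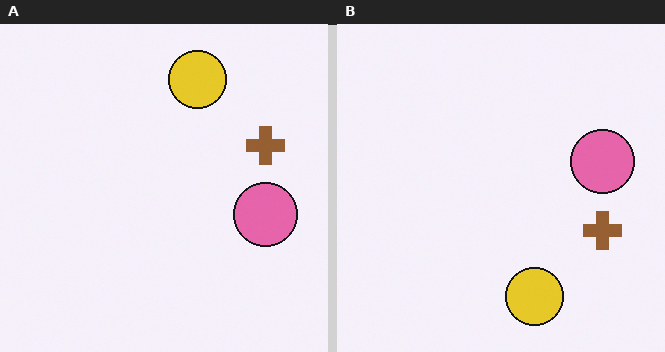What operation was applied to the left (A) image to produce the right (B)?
The right (B) image is the left (A) flipped vertically (top ↔ bottom).

The yellow circle is in the top of the left (A) image and the bottom of the right (B) — shapes on opposite sides of the horizontal midline have swapped in a mirror flip.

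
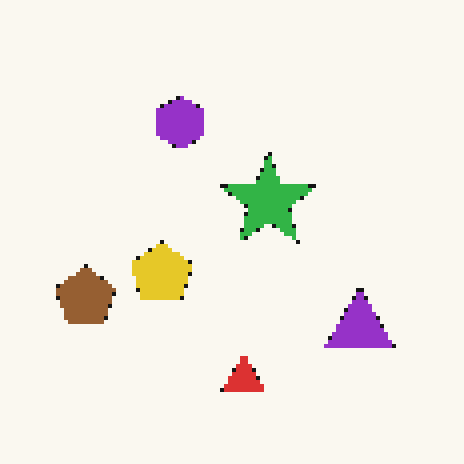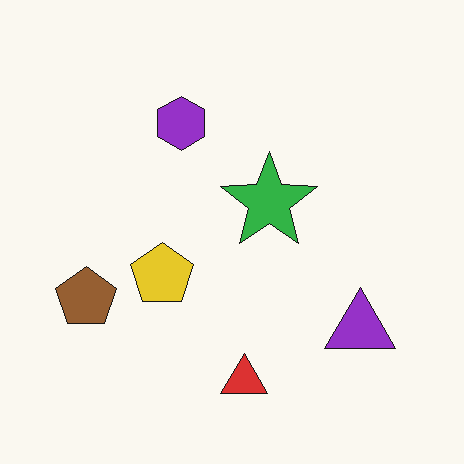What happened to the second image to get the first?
This is the original image lightly pixelated (a mild mosaic effect).

Shapes are reduced to large square blocks; fine edges and outlines are lost — a downscale-then-upscale (mosaic) effect.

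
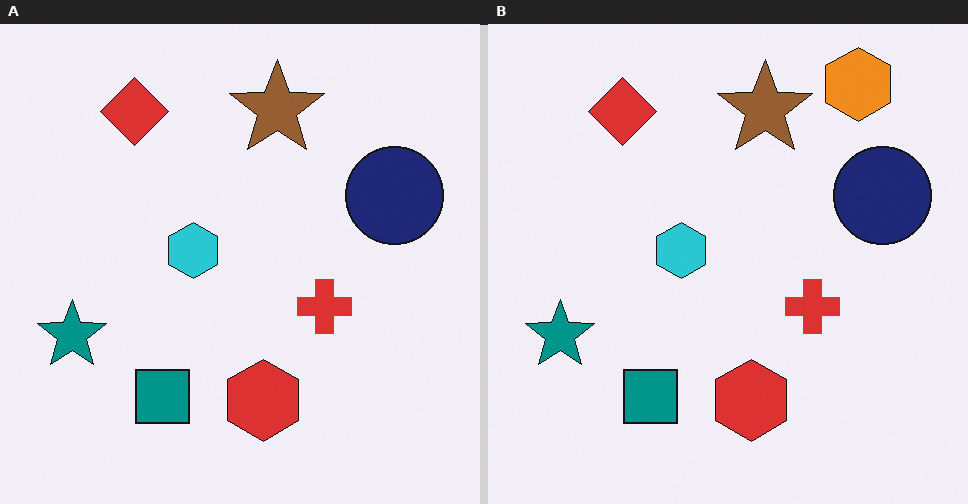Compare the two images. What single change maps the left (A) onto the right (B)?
It was overlaid with an additional orange hexagon.

An orange hexagon appears in the right (B) image that is absent from the left (A).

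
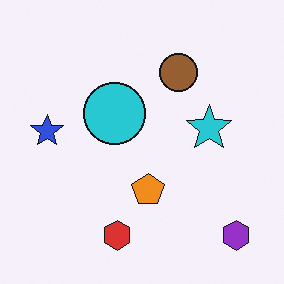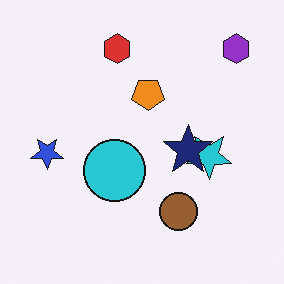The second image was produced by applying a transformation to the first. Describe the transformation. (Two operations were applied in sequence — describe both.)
Flipped vertically (top ↔ bottom), then overlaid with an additional navy star.

The purple hexagon is in the bottom-right of the first image and the top-right of the second — shapes on opposite sides of the horizontal midline have swapped in a mirror flip. A navy star appears in the second image that is absent from the first.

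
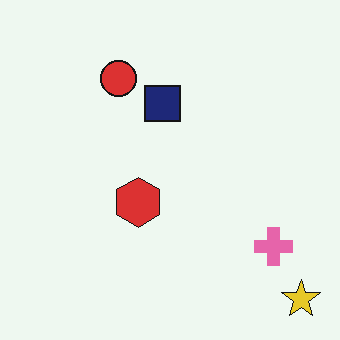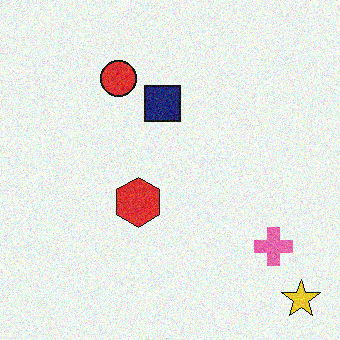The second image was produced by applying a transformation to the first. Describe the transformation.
This is the original image degraded with moderate additive noise.

Random speckle covers the whole image, including the flat background.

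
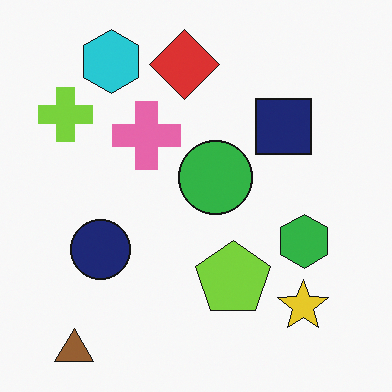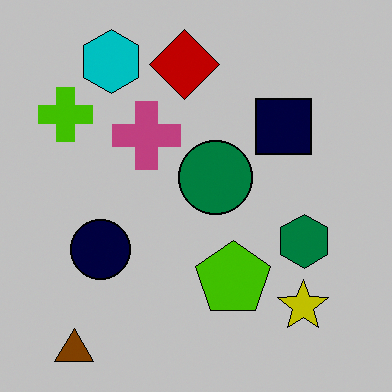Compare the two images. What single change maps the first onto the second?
The second image is the first heavily posterized to just a handful of flat colors.

Each flat color has snapped to a coarser quantized level — most visibly, the near-white background has dropped to a flat grey.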